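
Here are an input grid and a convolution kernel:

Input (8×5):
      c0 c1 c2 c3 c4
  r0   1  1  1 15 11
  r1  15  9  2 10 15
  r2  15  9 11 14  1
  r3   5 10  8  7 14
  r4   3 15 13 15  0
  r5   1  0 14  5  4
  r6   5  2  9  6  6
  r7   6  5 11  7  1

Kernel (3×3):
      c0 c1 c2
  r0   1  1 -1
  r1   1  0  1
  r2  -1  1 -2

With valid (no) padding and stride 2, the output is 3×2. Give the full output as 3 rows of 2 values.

-10 23
12 48
-1 31

Output[0,0]: The receptive field on the input at this output position is [1 1 1 / 15 9 2 / 15 9 11]. Elementwise product with the kernel and sum: 1·1 + 1·1 + 1·-1 + 15·1 + 2·1 + 15·-1 + 9·1 + 11·-2.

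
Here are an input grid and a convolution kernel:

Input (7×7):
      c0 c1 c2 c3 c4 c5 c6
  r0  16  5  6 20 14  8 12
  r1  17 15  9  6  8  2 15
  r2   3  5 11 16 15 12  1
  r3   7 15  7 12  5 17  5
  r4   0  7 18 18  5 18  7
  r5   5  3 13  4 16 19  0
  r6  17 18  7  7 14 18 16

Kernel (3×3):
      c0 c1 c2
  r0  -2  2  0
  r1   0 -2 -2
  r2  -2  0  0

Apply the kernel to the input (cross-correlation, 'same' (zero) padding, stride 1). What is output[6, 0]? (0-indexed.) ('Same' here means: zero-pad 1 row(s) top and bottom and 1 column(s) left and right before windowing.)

-60

The receptive field on the zero-padded input at this output position is [0 5 3 / 0 17 18 / 0 0 0]. Elementwise product with the kernel and sum: 0·-2 + 5·2 + 17·-2 + 18·-2 + 0·-2.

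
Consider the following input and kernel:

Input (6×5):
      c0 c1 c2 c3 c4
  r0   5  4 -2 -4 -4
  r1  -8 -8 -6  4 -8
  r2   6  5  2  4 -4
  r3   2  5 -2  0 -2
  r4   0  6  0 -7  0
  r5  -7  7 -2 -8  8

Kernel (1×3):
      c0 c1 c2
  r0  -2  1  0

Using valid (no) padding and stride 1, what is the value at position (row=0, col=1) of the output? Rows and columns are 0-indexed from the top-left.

The receptive field on the input at this output position is [4 -2 -4]. Elementwise product with the kernel and sum: 4·-2 + -2·1.

-10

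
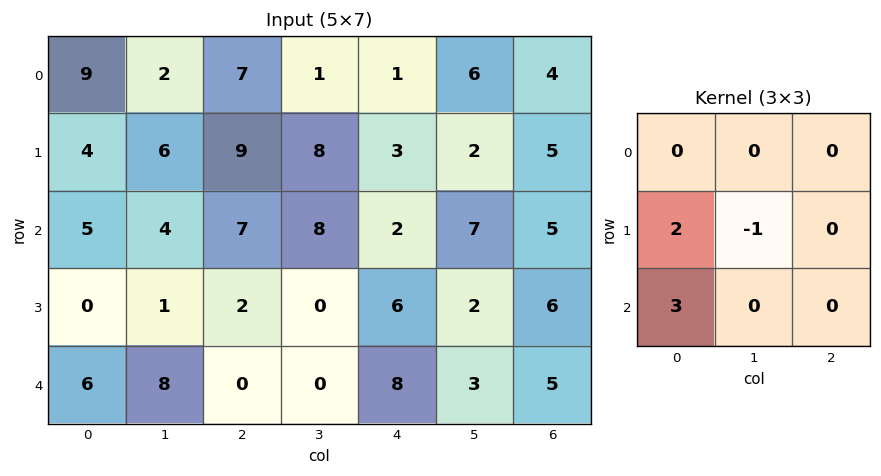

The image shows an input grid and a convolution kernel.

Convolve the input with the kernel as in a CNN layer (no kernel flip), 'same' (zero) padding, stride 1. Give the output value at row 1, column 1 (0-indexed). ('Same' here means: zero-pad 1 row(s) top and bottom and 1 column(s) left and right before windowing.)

17

The receptive field on the zero-padded input at this output position is [9 2 7 / 4 6 9 / 5 4 7]. Elementwise product with the kernel and sum: 4·2 + 6·-1 + 5·3.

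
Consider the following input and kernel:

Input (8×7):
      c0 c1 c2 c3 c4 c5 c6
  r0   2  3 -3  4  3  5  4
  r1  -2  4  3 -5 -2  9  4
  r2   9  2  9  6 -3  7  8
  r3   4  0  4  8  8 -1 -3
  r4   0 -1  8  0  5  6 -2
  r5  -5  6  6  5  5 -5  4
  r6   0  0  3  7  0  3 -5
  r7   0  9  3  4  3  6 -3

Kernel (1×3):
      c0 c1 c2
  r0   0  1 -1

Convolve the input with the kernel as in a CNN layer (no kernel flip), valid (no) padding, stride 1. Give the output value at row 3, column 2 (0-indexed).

The receptive field on the input at this output position is [4 8 8]. Elementwise product with the kernel and sum: 8·1 + 8·-1.

0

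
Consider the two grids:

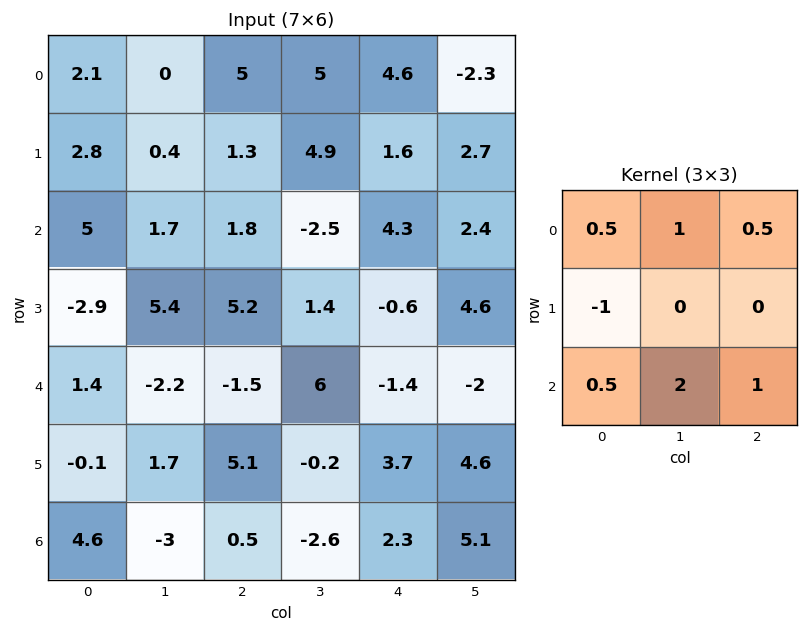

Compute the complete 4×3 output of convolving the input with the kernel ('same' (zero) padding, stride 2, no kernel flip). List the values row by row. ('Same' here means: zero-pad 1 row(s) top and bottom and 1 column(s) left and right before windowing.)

6 7.7 3.35
2.6 16.75 12
1.3 21.65 8.3
0.75 8.85 8.5

Output[0,0]: The receptive field on the zero-padded input at this output position is [0 0 0 / 0 2.1 0 / 0 2.8 0.4]. Elementwise product with the kernel and sum: 0·0.5 + 0·1 + 0·0.5 + 0·-1 + 0·0.5 + 2.8·2 + 0.4·1.
Output[0,1]: The receptive field on the zero-padded input at this output position is [0 0 0 / 0 5 5 / 0.4 1.3 4.9]. Elementwise product with the kernel and sum: 0·0.5 + 0·1 + 0·0.5 + 0·-1 + 0.4·0.5 + 1.3·2 + 4.9·1.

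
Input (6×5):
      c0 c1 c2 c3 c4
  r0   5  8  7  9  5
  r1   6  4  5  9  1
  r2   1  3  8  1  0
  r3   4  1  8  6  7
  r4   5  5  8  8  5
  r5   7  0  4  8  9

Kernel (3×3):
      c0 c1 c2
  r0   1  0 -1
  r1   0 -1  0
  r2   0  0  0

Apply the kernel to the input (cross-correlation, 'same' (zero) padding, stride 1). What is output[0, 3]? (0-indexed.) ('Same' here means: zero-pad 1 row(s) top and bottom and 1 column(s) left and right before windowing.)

-9

The receptive field on the zero-padded input at this output position is [0 0 0 / 7 9 5 / 5 9 1]. Elementwise product with the kernel and sum: 0·1 + 0·-1 + 9·-1.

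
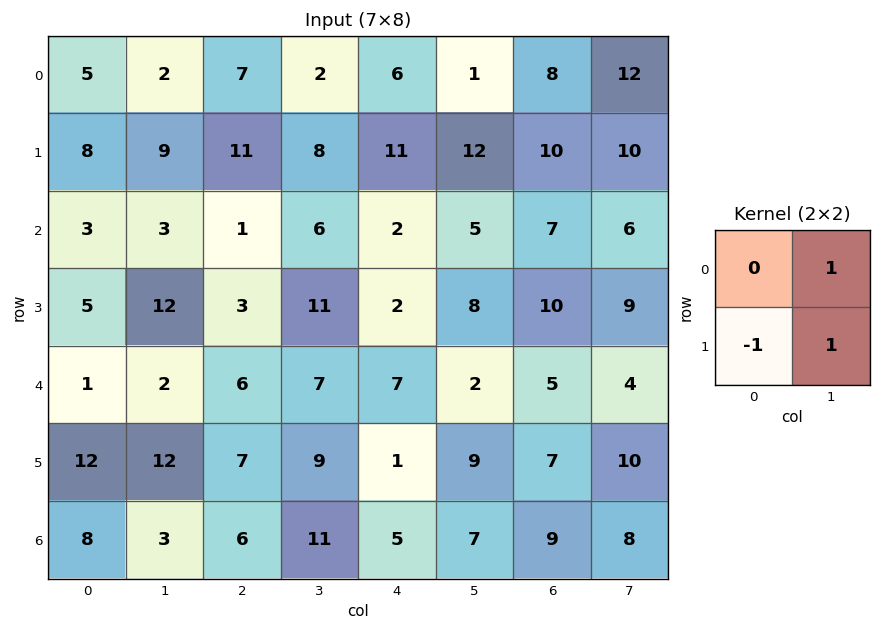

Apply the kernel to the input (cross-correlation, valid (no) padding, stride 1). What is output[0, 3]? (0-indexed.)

9

The receptive field on the input at this output position is [2 6 / 8 11]. Elementwise product with the kernel and sum: 6·1 + 8·-1 + 11·1.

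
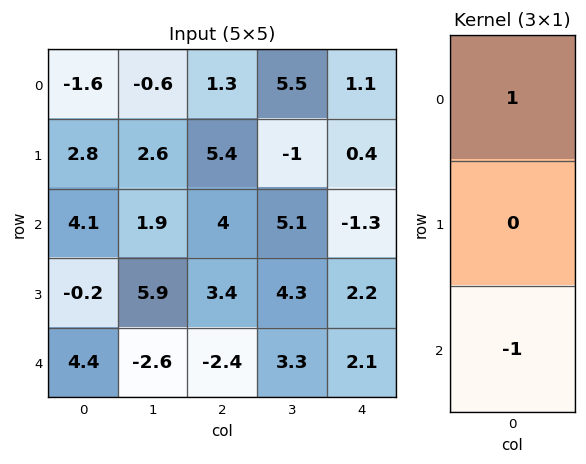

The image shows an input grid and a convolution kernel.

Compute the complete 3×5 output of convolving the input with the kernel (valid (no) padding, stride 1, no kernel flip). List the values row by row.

Output[0,0]: The receptive field on the input at this output position is [-1.6 / 2.8 / 4.1]. Elementwise product with the kernel and sum: -1.6·1 + 4.1·-1.
Output[0,1]: The receptive field on the input at this output position is [-0.6 / 2.6 / 1.9]. Elementwise product with the kernel and sum: -0.6·1 + 1.9·-1.

-5.7 -2.5 -2.7 0.4 2.4
3 -3.3 2 -5.3 -1.8
-0.3 4.5 6.4 1.8 -3.4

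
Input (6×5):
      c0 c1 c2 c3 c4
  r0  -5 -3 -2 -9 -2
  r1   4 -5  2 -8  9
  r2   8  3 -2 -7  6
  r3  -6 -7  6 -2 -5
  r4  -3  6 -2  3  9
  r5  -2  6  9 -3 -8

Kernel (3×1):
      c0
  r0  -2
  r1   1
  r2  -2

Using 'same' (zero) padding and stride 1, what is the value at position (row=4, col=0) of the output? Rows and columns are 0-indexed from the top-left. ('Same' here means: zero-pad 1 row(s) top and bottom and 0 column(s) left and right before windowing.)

13

The receptive field on the zero-padded input at this output position is [-6 / -3 / -2]. Elementwise product with the kernel and sum: -6·-2 + -3·1 + -2·-2.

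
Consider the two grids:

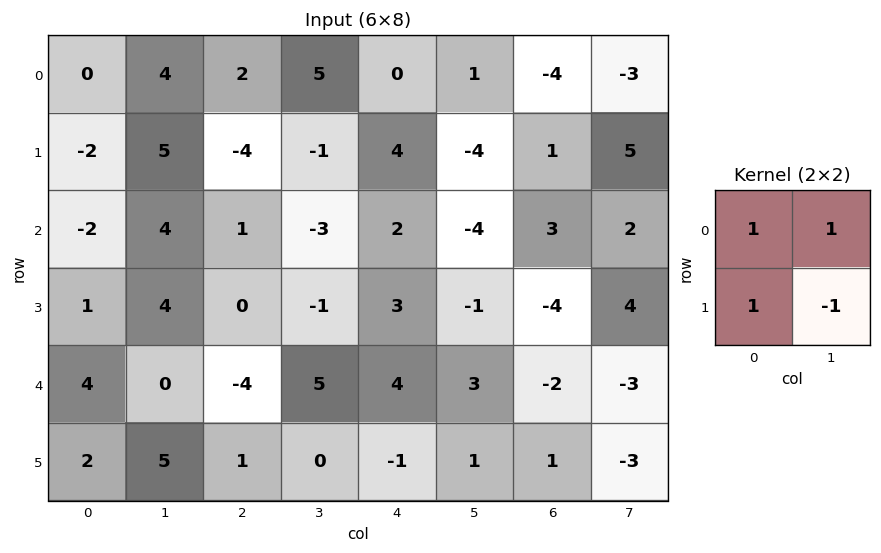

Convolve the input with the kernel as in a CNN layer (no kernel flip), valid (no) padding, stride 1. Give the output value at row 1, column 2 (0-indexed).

-1

The receptive field on the input at this output position is [-4 -1 / 1 -3]. Elementwise product with the kernel and sum: -4·1 + -1·1 + 1·1 + -3·-1.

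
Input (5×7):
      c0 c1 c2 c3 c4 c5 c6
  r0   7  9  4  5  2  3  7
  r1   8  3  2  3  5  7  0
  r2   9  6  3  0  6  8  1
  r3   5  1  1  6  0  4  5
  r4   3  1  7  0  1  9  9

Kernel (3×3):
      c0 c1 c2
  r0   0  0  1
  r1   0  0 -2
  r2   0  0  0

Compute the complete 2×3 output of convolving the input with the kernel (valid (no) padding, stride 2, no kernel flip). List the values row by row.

0 -8 7
1 6 -9

Output[0,0]: The receptive field on the input at this output position is [7 9 4 / 8 3 2 / 9 6 3]. Elementwise product with the kernel and sum: 4·1 + 2·-2.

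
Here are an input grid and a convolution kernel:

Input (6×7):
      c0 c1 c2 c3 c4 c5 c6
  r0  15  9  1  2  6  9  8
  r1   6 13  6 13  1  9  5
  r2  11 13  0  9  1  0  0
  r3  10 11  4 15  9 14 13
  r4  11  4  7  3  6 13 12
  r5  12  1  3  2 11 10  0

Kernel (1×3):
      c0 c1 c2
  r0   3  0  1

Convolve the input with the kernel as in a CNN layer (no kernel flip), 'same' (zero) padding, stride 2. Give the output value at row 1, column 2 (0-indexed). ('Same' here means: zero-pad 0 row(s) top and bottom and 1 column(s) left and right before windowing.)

27

The receptive field on the zero-padded input at this output position is [9 1 0]. Elementwise product with the kernel and sum: 9·3 + 0·1.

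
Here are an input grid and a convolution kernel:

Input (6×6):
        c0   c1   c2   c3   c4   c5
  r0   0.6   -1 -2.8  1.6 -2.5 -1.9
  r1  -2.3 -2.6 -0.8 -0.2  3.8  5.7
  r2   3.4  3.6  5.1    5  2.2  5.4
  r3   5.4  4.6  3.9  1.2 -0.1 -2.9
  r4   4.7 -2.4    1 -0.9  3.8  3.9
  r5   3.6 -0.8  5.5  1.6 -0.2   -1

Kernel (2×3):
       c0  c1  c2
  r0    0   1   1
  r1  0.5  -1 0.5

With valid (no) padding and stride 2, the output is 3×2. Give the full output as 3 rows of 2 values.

-2.75 0.8
8.75 7.9
3.95 3.95

Output[0,0]: The receptive field on the input at this output position is [0.6 -1 -2.8 / -2.3 -2.6 -0.8]. Elementwise product with the kernel and sum: -1·1 + -2.8·1 + -2.3·0.5 + -2.6·-1 + -0.8·0.5.
Output[0,1]: The receptive field on the input at this output position is [-2.8 1.6 -2.5 / -0.8 -0.2 3.8]. Elementwise product with the kernel and sum: 1.6·1 + -2.5·1 + -0.8·0.5 + -0.2·-1 + 3.8·0.5.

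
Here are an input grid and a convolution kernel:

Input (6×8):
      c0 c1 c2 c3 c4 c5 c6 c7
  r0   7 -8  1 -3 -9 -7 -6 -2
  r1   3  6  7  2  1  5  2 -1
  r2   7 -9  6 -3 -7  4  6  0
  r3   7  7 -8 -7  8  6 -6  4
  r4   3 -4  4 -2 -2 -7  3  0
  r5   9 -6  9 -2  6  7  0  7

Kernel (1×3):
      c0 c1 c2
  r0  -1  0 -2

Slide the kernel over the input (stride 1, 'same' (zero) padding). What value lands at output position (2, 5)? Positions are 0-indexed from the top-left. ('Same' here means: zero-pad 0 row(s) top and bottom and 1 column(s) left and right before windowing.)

-5

The receptive field on the zero-padded input at this output position is [-7 4 6]. Elementwise product with the kernel and sum: -7·-1 + 6·-2.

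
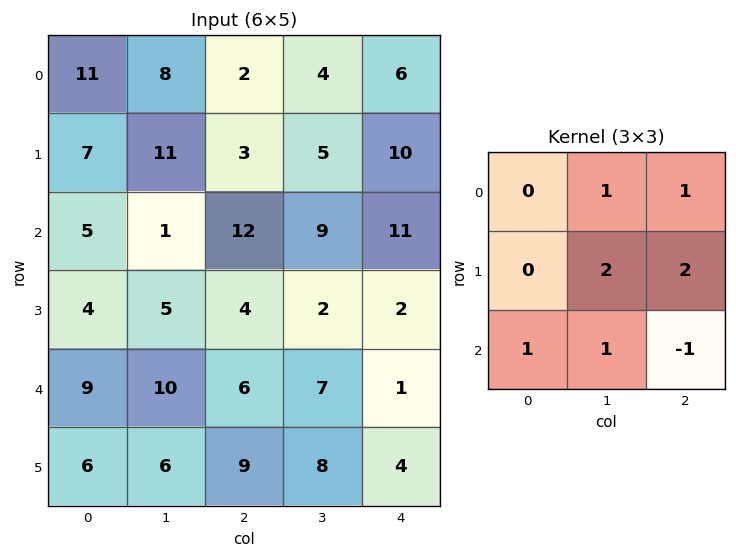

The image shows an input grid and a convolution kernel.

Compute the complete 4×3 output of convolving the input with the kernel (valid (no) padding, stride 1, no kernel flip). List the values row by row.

32 26 50
45 57 59
44 42 40
44 39 33

Output[0,0]: The receptive field on the input at this output position is [11 8 2 / 7 11 3 / 5 1 12]. Elementwise product with the kernel and sum: 8·1 + 2·1 + 11·2 + 3·2 + 5·1 + 1·1 + 12·-1.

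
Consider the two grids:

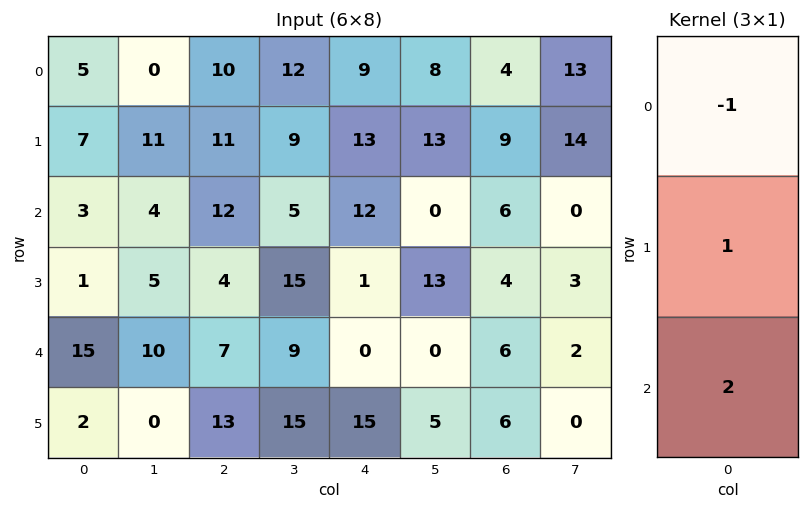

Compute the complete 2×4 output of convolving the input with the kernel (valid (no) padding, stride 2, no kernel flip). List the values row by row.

8 25 28 17
28 6 -11 10

Output[0,0]: The receptive field on the input at this output position is [5 / 7 / 3]. Elementwise product with the kernel and sum: 5·-1 + 7·1 + 3·2.
Output[0,1]: The receptive field on the input at this output position is [10 / 11 / 12]. Elementwise product with the kernel and sum: 10·-1 + 11·1 + 12·2.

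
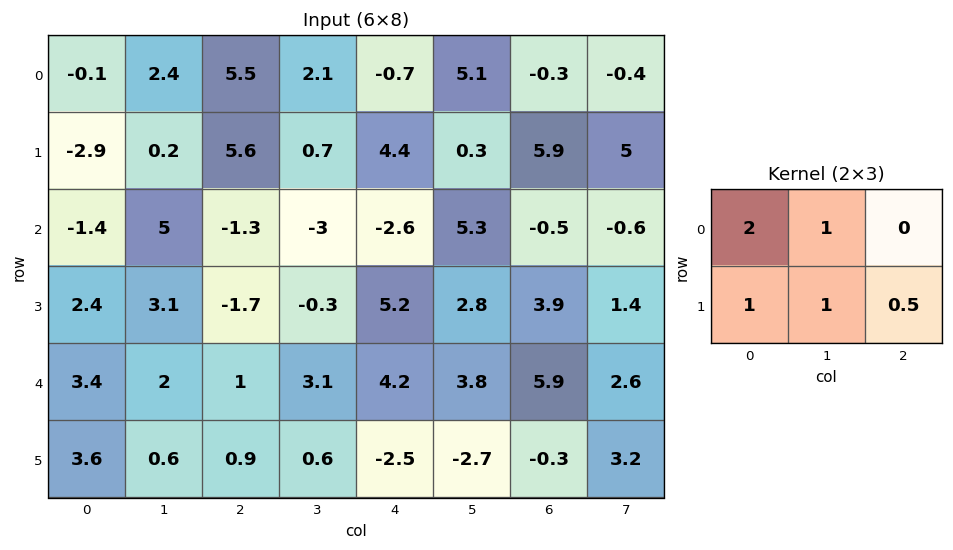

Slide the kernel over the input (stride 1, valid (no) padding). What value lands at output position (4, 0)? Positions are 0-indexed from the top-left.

The receptive field on the input at this output position is [3.4 2 1 / 3.6 0.6 0.9]. Elementwise product with the kernel and sum: 3.4·2 + 2·1 + 3.6·1 + 0.6·1 + 0.9·0.5.

13.45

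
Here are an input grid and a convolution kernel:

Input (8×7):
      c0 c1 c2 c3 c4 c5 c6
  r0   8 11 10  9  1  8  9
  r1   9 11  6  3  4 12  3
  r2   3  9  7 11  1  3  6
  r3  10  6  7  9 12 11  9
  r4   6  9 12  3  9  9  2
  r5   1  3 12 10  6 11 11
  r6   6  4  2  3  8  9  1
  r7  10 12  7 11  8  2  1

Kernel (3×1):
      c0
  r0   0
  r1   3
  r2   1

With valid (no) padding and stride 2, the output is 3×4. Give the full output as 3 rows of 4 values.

Output[0,0]: The receptive field on the input at this output position is [8 / 9 / 3]. Elementwise product with the kernel and sum: 9·3 + 3·1.

30 25 13 15
36 33 45 29
9 38 26 34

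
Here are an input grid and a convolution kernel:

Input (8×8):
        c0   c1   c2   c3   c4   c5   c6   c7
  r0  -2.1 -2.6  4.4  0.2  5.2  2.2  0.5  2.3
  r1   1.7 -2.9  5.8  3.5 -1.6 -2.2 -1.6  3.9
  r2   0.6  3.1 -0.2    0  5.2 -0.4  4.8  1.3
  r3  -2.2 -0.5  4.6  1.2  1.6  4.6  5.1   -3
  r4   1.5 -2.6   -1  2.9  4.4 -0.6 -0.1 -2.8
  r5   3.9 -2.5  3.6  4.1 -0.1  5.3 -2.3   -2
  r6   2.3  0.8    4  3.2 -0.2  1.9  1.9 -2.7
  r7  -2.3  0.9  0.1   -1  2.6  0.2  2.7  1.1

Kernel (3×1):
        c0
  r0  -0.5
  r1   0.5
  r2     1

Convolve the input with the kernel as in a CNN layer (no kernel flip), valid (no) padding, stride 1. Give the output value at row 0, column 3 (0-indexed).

1.65

The receptive field on the input at this output position is [0.2 / 3.5 / 0]. Elementwise product with the kernel and sum: 0.2·-0.5 + 3.5·0.5 + 0·1.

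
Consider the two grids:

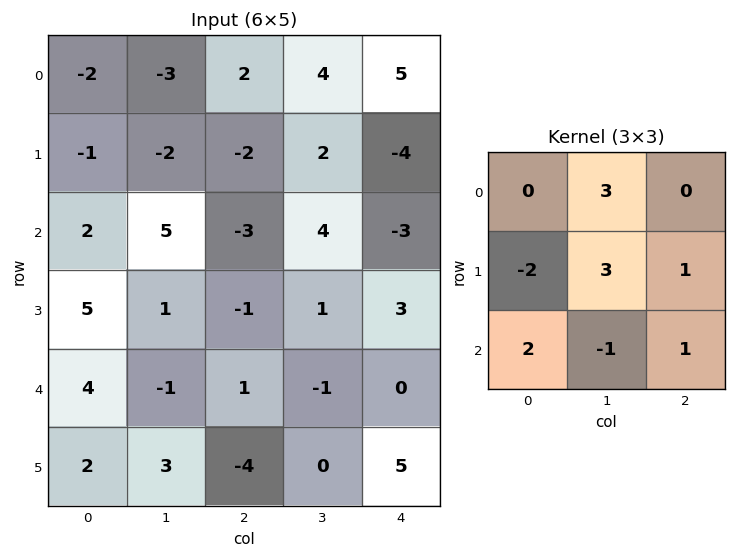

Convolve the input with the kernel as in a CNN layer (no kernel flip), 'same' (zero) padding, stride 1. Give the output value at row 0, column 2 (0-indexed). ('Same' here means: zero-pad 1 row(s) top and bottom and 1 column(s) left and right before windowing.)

16

The receptive field on the zero-padded input at this output position is [0 0 0 / -3 2 4 / -2 -2 2]. Elementwise product with the kernel and sum: 0·3 + -3·-2 + 2·3 + 4·1 + -2·2 + -2·-1 + 2·1.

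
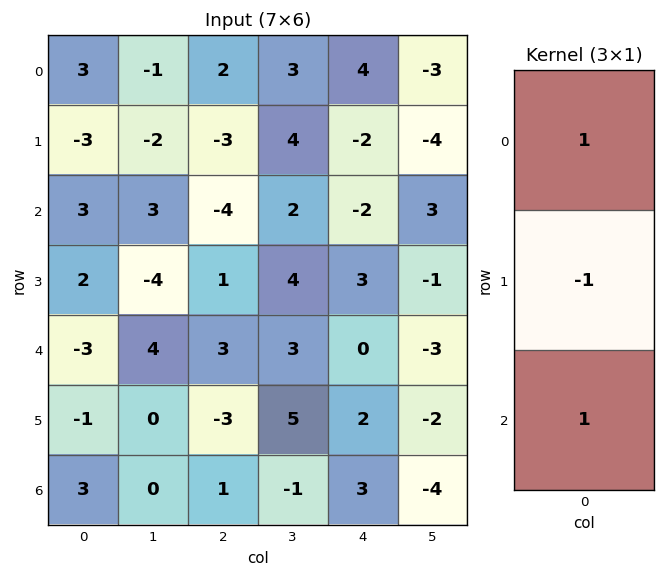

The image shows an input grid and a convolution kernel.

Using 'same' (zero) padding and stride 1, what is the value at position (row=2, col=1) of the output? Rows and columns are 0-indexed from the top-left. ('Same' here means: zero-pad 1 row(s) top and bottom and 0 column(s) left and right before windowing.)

The receptive field on the zero-padded input at this output position is [-2 / 3 / -4]. Elementwise product with the kernel and sum: -2·1 + 3·-1 + -4·1.

-9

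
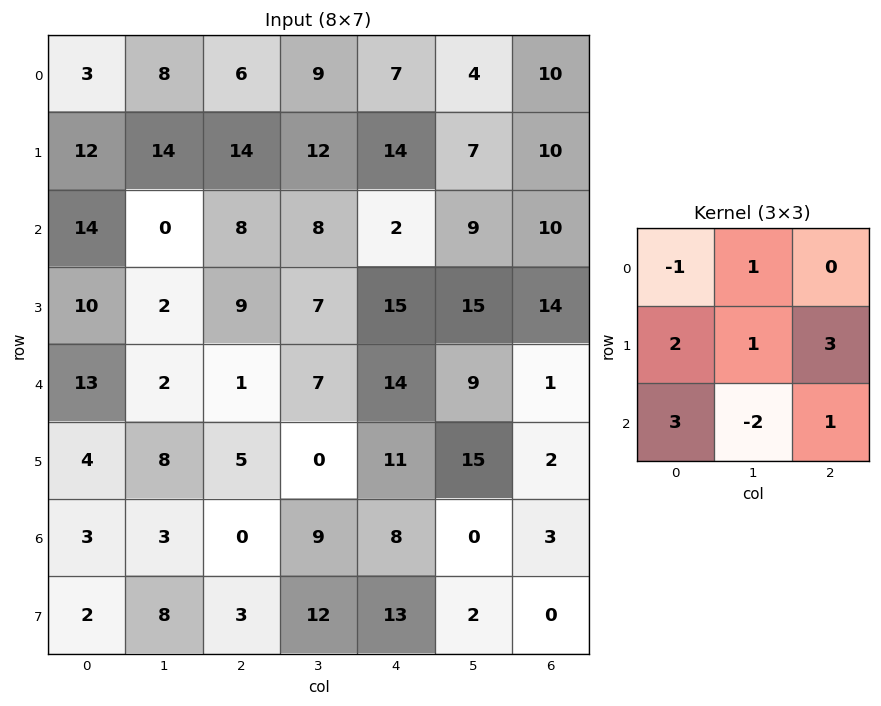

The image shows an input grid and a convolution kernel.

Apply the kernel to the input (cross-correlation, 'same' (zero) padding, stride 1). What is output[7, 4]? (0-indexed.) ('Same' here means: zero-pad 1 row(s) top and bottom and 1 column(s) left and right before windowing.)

The receptive field on the zero-padded input at this output position is [9 8 0 / 12 13 2 / 0 0 0]. Elementwise product with the kernel and sum: 9·-1 + 8·1 + 12·2 + 13·1 + 2·3 + 0·3 + 0·-2 + 0·1.

42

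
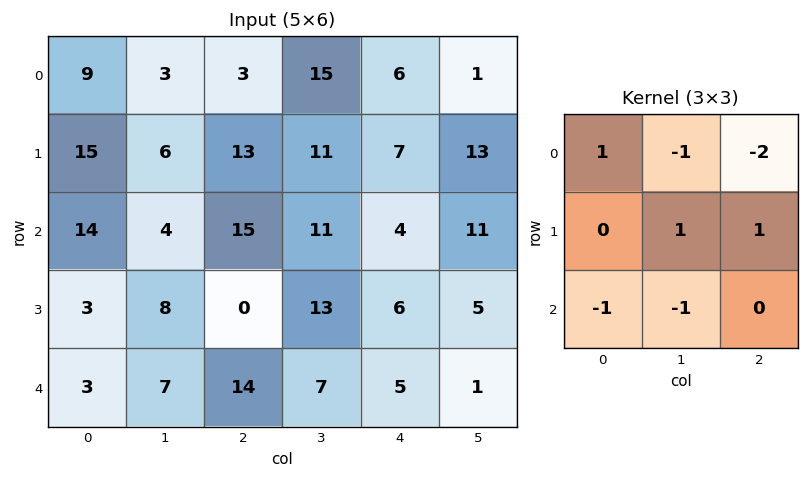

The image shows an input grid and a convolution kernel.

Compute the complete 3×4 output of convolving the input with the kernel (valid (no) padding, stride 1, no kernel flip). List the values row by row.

1 -25 -32 12
-9 -11 -10 -26
-22 -41 -6 -16

Output[0,0]: The receptive field on the input at this output position is [9 3 3 / 15 6 13 / 14 4 15]. Elementwise product with the kernel and sum: 9·1 + 3·-1 + 3·-2 + 6·1 + 13·1 + 14·-1 + 4·-1.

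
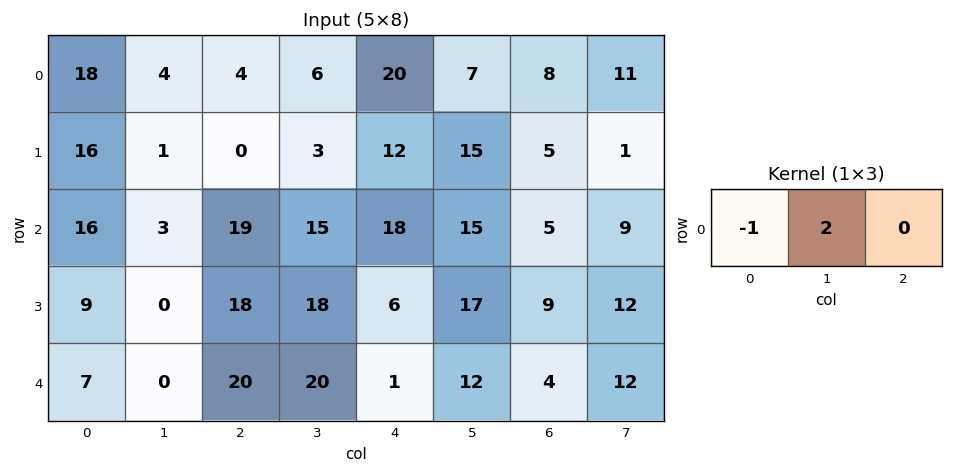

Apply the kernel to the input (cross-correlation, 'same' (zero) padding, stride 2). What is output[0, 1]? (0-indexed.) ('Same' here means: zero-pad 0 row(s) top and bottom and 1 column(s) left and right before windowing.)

4

The receptive field on the zero-padded input at this output position is [4 4 6]. Elementwise product with the kernel and sum: 4·-1 + 4·2.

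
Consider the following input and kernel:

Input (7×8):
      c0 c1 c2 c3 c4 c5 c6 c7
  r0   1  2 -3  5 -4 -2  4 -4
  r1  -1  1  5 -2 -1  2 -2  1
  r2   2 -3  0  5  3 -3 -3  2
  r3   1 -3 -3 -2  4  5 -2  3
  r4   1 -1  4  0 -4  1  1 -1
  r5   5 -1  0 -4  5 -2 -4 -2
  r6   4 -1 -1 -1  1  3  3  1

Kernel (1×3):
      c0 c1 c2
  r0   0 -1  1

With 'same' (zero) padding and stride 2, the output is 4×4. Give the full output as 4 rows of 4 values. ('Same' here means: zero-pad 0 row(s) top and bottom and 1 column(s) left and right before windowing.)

Output[0,0]: The receptive field on the zero-padded input at this output position is [0 1 2]. Elementwise product with the kernel and sum: 1·-1 + 2·1.

1 8 2 -8
-5 5 -6 5
-2 -4 5 -2
-5 0 2 -2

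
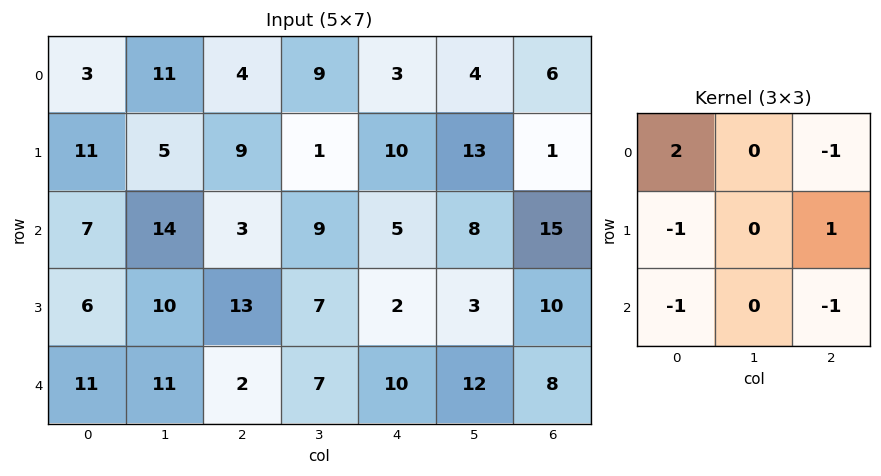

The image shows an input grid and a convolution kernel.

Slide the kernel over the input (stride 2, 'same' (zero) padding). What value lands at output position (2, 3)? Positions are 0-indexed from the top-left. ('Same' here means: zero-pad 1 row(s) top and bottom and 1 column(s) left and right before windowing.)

The receptive field on the zero-padded input at this output position is [3 10 0 / 12 8 0 / 0 0 0]. Elementwise product with the kernel and sum: 3·2 + 0·-1 + 12·-1 + 0·1 + 0·-1 + 0·-1.

-6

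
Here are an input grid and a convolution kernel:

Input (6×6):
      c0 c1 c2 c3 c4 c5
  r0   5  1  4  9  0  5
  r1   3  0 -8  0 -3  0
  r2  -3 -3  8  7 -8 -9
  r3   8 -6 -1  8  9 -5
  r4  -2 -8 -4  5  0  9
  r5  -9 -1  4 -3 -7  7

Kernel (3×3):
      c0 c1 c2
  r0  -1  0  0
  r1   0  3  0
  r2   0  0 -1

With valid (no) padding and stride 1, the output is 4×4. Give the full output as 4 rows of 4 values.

-13 -32 4 -9
-11 16 20 -19
-11 -5 16 11
-36 -3 23 -15

Output[0,0]: The receptive field on the input at this output position is [5 1 4 / 3 0 -8 / -3 -3 8]. Elementwise product with the kernel and sum: 5·-1 + 0·3 + 8·-1.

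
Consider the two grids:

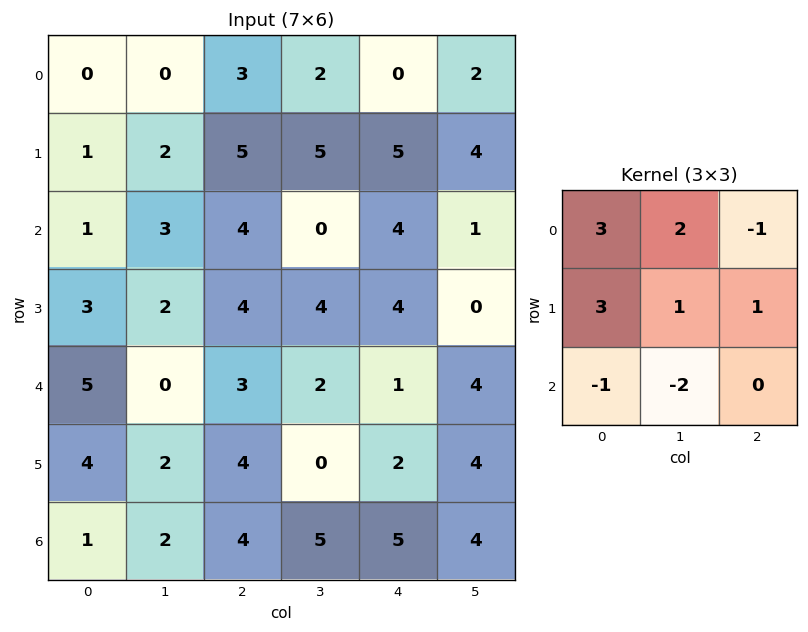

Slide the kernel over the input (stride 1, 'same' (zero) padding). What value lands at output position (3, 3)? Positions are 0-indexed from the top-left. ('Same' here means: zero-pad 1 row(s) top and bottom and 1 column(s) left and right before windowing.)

The receptive field on the zero-padded input at this output position is [4 0 4 / 4 4 4 / 3 2 1]. Elementwise product with the kernel and sum: 4·3 + 0·2 + 4·-1 + 4·3 + 4·1 + 4·1 + 3·-1 + 2·-2.

21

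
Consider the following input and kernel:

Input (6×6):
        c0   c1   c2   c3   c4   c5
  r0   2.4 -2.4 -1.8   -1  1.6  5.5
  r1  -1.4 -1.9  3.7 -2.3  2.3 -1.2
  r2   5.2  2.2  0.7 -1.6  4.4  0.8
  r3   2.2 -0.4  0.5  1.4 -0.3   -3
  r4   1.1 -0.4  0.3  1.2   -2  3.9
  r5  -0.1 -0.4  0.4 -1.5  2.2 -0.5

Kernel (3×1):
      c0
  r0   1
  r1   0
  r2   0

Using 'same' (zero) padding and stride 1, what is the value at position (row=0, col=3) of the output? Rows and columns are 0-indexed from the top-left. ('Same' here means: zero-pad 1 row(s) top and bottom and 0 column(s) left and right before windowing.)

The receptive field on the zero-padded input at this output position is [0 / -1 / -2.3]. Elementwise product with the kernel and sum: 0·1.

0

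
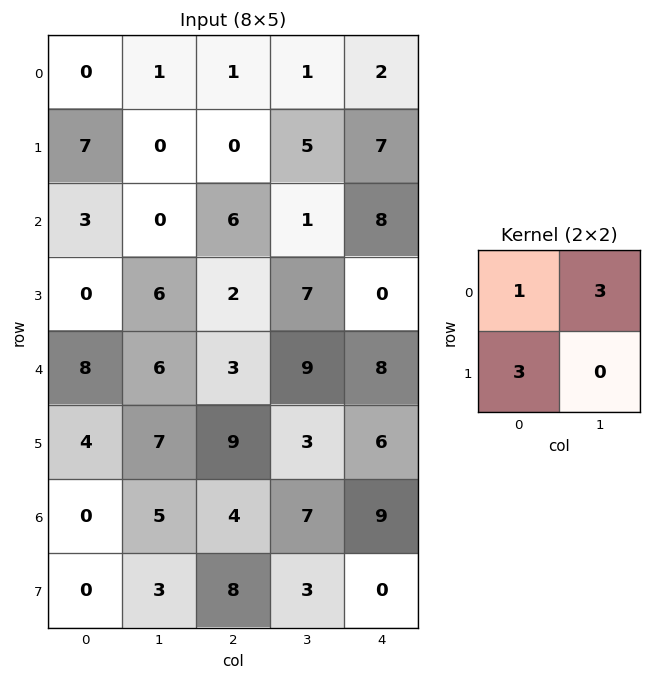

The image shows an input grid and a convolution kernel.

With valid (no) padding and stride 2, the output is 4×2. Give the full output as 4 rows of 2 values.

Output[0,0]: The receptive field on the input at this output position is [0 1 / 7 0]. Elementwise product with the kernel and sum: 0·1 + 1·3 + 7·3.

24 4
3 15
38 57
15 49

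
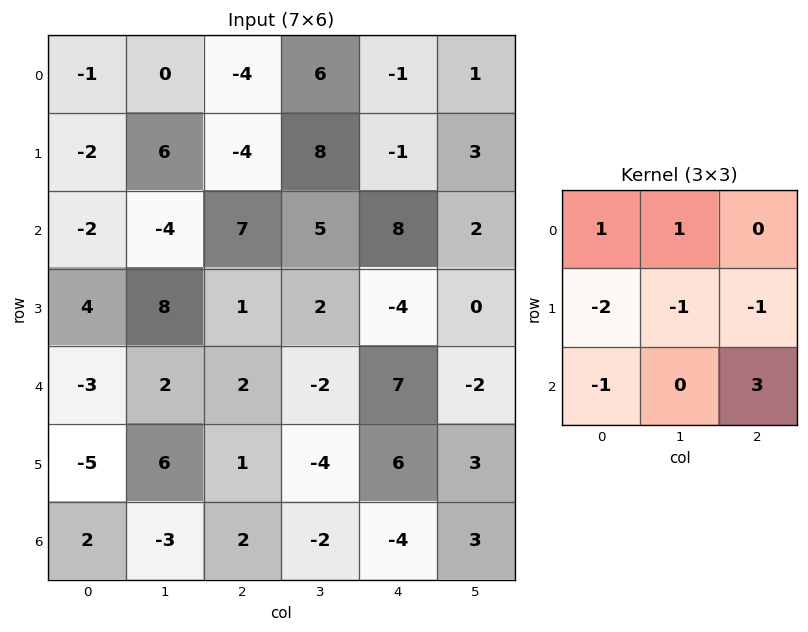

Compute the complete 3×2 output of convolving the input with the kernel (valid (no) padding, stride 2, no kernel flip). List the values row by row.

Output[0,0]: The receptive field on the input at this output position is [-1 0 -4 / -2 6 -4 / -2 -4 7]. Elementwise product with the kernel and sum: -1·1 + 0·1 + -2·-2 + 6·-1 + -4·-1 + -2·-1 + 7·3.
Output[0,1]: The receptive field on the input at this output position is [-4 6 -1 / -4 8 -1 / 7 5 8]. Elementwise product with the kernel and sum: -4·1 + 6·1 + -4·-2 + 8·-1 + -1·-1 + 7·-1 + 8·3.

24 20
-14 31
6 -18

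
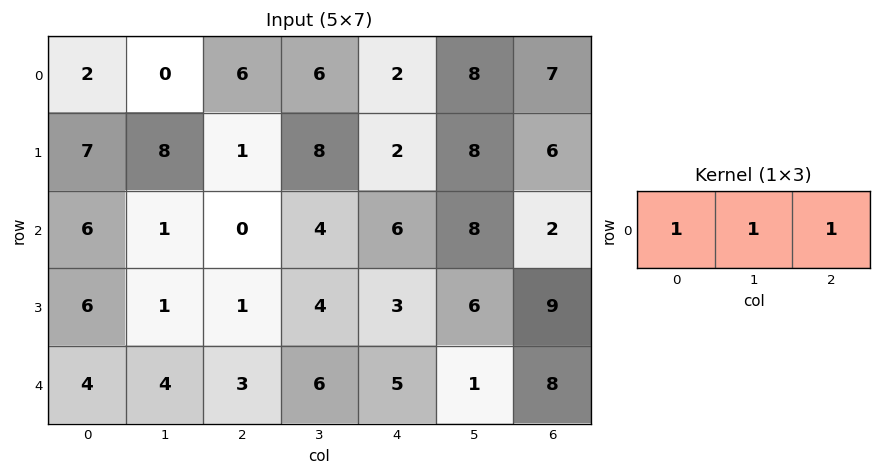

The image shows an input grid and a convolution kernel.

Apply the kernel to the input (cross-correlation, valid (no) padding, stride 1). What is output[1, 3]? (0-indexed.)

The receptive field on the input at this output position is [8 2 8]. Elementwise product with the kernel and sum: 8·1 + 2·1 + 8·1.

18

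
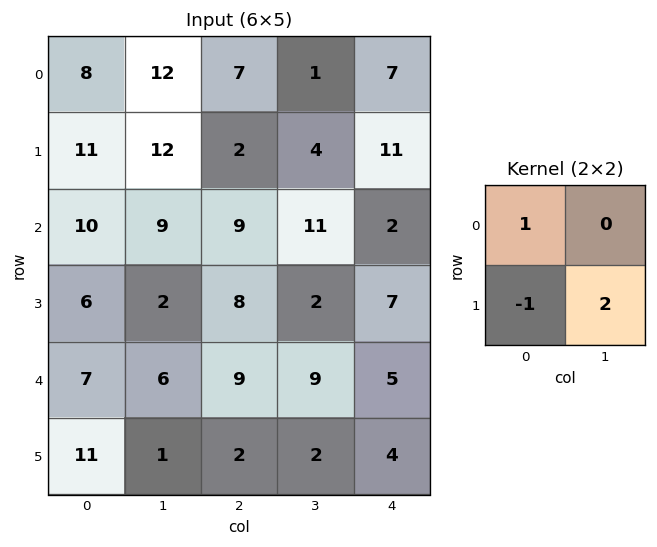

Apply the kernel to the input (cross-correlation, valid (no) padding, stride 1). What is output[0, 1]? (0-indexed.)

4

The receptive field on the input at this output position is [12 7 / 12 2]. Elementwise product with the kernel and sum: 12·1 + 12·-1 + 2·2.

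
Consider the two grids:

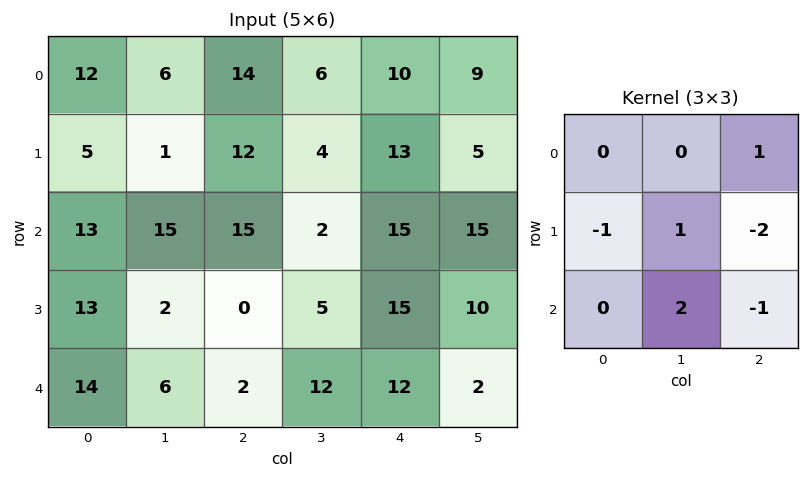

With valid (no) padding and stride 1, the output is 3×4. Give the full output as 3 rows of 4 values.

1 37 -35 23
-12 -5 -35 8
14 -18 2 27

Output[0,0]: The receptive field on the input at this output position is [12 6 14 / 5 1 12 / 13 15 15]. Elementwise product with the kernel and sum: 14·1 + 5·-1 + 1·1 + 12·-2 + 15·2 + 15·-1.
Output[0,1]: The receptive field on the input at this output position is [6 14 6 / 1 12 4 / 15 15 2]. Elementwise product with the kernel and sum: 6·1 + 1·-1 + 12·1 + 4·-2 + 15·2 + 2·-1.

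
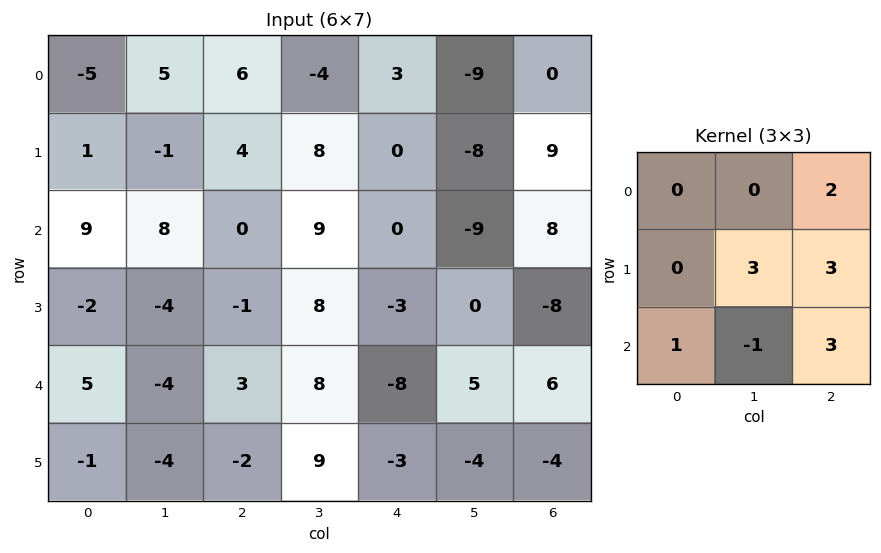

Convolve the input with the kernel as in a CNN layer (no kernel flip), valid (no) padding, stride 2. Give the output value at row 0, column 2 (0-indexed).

36

The receptive field on the input at this output position is [3 -9 0 / 0 -8 9 / 0 -9 8]. Elementwise product with the kernel and sum: 0·2 + -8·3 + 9·3 + 0·1 + -9·-1 + 8·3.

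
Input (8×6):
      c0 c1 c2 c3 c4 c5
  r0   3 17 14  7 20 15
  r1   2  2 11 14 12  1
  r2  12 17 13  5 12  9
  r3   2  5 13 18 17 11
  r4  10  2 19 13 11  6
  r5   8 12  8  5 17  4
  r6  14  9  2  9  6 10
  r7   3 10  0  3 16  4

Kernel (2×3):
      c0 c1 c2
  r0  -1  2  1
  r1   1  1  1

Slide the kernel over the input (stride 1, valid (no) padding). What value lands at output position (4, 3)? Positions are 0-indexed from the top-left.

The receptive field on the input at this output position is [13 11 6 / 5 17 4]. Elementwise product with the kernel and sum: 13·-1 + 11·2 + 6·1 + 5·1 + 17·1 + 4·1.

41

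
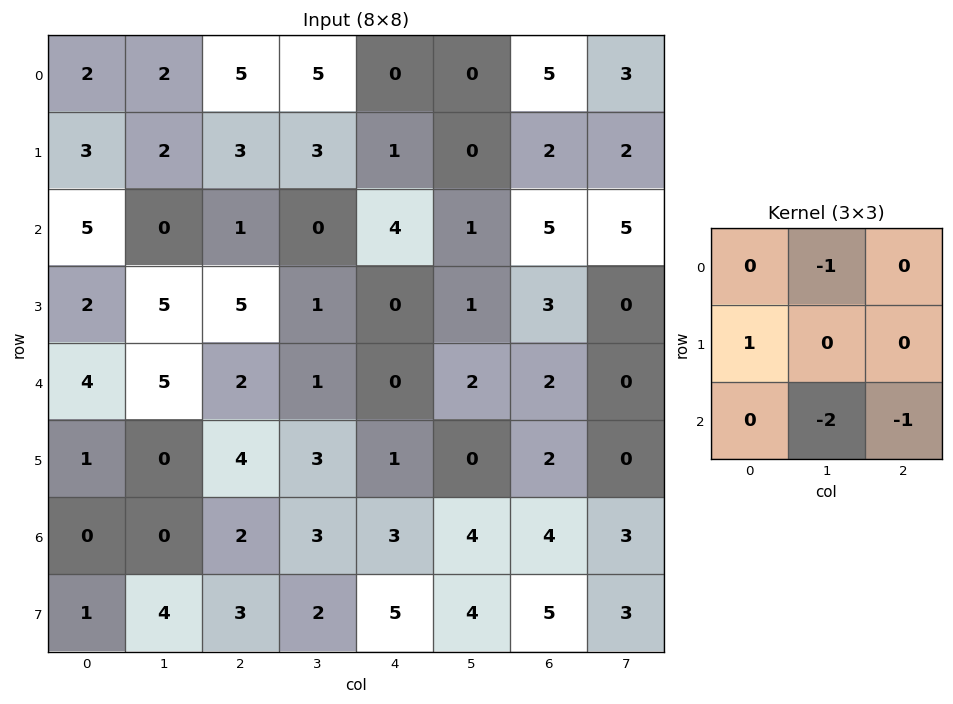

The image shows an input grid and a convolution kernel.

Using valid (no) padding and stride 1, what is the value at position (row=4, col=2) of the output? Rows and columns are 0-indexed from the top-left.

The receptive field on the input at this output position is [2 1 0 / 4 3 1 / 2 3 3]. Elementwise product with the kernel and sum: 1·-1 + 4·1 + 3·-2 + 3·-1.

-6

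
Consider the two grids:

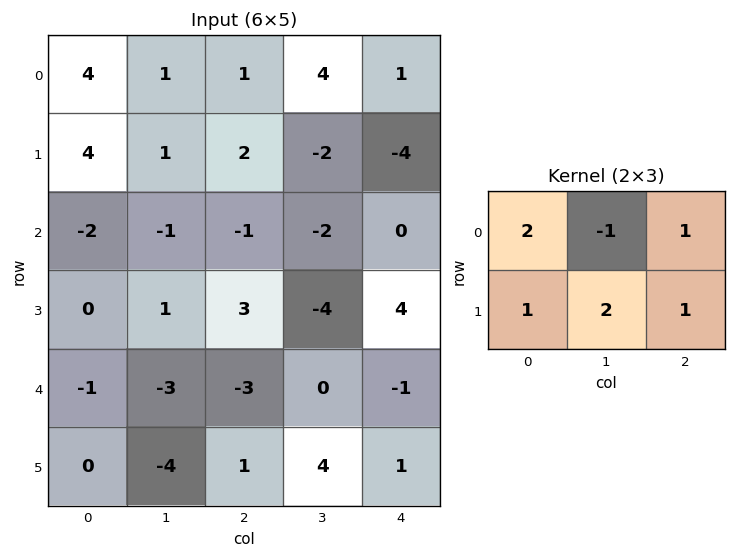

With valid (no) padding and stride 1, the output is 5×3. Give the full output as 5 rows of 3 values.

Output[0,0]: The receptive field on the input at this output position is [4 1 1 / 4 1 2]. Elementwise product with the kernel and sum: 4·2 + 1·-1 + 1·1 + 4·1 + 1·2 + 2·1.
Output[0,1]: The receptive field on the input at this output position is [1 1 4 / 1 2 -2]. Elementwise product with the kernel and sum: 1·2 + 1·-1 + 4·1 + 1·1 + 2·2 + -2·1.

16 8 -7
4 -7 -3
1 0 -1
-8 -14 10
-9 -1 3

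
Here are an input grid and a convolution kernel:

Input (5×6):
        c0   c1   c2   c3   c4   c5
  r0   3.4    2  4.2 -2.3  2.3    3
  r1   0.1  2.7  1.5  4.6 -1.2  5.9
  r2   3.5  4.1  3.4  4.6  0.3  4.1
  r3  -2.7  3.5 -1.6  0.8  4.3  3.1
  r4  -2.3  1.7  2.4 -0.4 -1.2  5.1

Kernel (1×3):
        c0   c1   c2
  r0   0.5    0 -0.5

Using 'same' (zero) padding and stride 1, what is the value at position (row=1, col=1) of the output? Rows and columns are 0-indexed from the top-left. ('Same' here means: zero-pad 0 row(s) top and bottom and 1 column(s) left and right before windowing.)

The receptive field on the zero-padded input at this output position is [0.1 2.7 1.5]. Elementwise product with the kernel and sum: 0.1·0.5 + 1.5·-0.5.

-0.7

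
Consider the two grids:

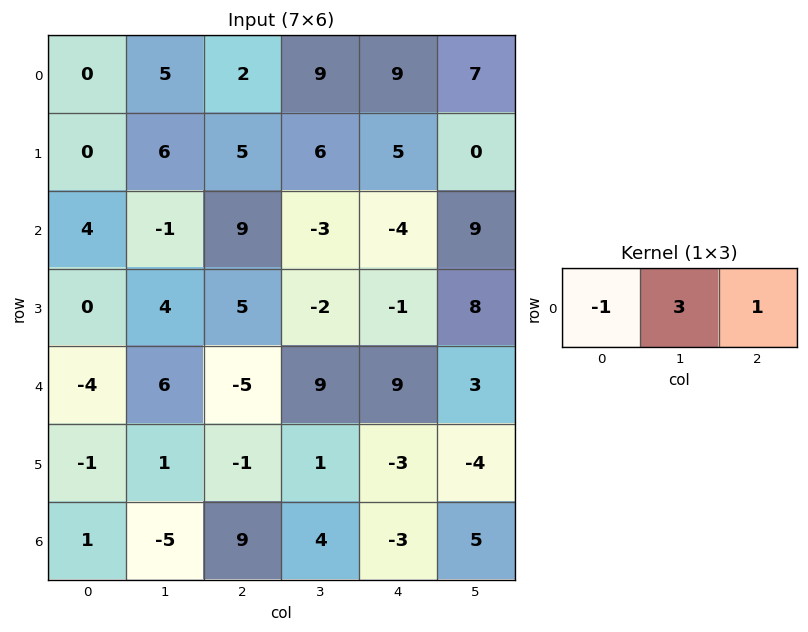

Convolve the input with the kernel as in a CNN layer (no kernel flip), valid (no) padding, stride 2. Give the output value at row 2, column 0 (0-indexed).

The receptive field on the input at this output position is [-4 6 -5]. Elementwise product with the kernel and sum: -4·-1 + 6·3 + -5·1.

17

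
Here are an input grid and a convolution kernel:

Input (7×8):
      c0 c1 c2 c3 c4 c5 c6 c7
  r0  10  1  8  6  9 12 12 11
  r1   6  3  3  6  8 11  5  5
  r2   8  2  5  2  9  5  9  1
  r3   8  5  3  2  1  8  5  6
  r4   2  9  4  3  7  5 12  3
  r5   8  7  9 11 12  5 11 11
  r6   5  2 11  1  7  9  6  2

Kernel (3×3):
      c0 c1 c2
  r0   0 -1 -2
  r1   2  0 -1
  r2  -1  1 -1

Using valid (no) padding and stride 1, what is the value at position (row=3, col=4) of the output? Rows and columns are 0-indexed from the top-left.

-34

The receptive field on the input at this output position is [1 8 5 / 7 5 12 / 12 5 11]. Elementwise product with the kernel and sum: 8·-1 + 5·-2 + 7·2 + 12·-1 + 12·-1 + 5·1 + 11·-1.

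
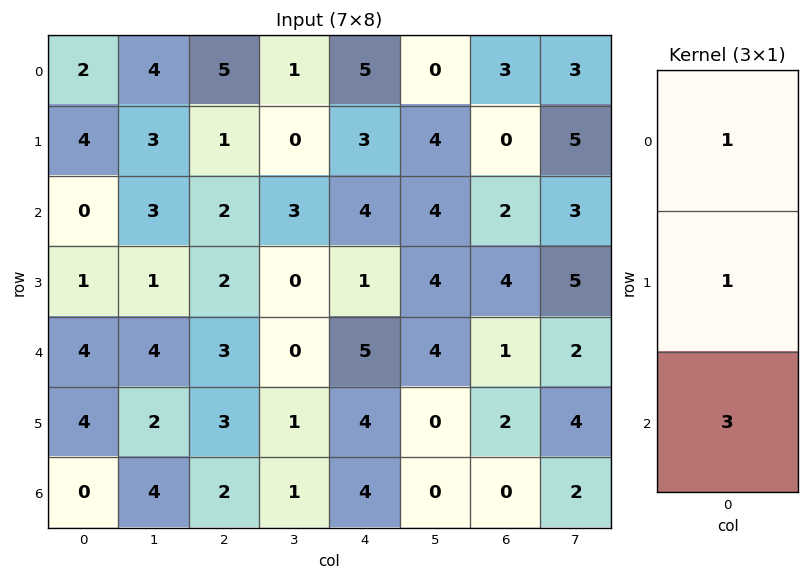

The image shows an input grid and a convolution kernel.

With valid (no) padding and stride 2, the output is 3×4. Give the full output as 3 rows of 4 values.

Output[0,0]: The receptive field on the input at this output position is [2 / 4 / 0]. Elementwise product with the kernel and sum: 2·1 + 4·1 + 0·3.
Output[0,1]: The receptive field on the input at this output position is [5 / 1 / 2]. Elementwise product with the kernel and sum: 5·1 + 1·1 + 2·3.

6 12 20 9
13 13 20 9
8 12 21 3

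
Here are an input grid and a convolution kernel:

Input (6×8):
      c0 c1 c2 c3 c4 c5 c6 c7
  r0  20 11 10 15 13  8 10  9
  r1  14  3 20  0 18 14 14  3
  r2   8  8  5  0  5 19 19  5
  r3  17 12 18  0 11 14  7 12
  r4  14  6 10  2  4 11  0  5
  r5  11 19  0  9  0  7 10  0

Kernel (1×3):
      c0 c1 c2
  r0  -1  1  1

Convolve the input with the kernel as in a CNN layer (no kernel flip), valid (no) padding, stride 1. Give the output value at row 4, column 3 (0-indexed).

13

The receptive field on the input at this output position is [2 4 11]. Elementwise product with the kernel and sum: 2·-1 + 4·1 + 11·1.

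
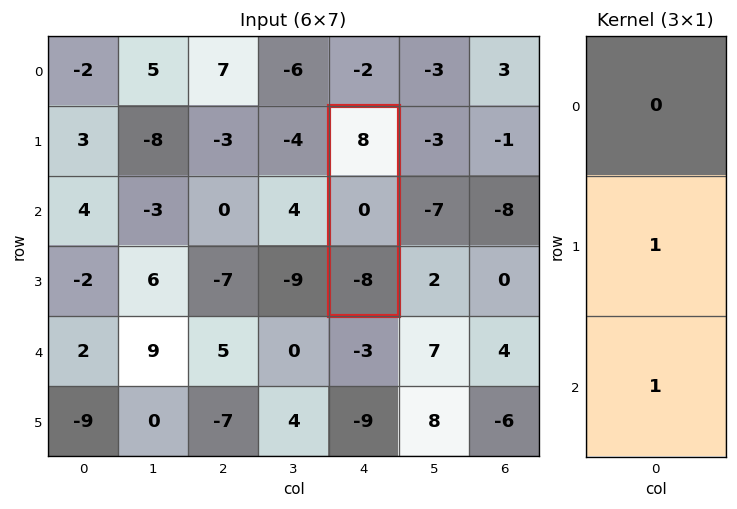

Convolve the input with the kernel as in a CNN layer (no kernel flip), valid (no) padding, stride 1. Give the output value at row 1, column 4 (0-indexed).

The receptive field on the input at this output position is [8 / 0 / -8]. Elementwise product with the kernel and sum: 0·1 + -8·1.

-8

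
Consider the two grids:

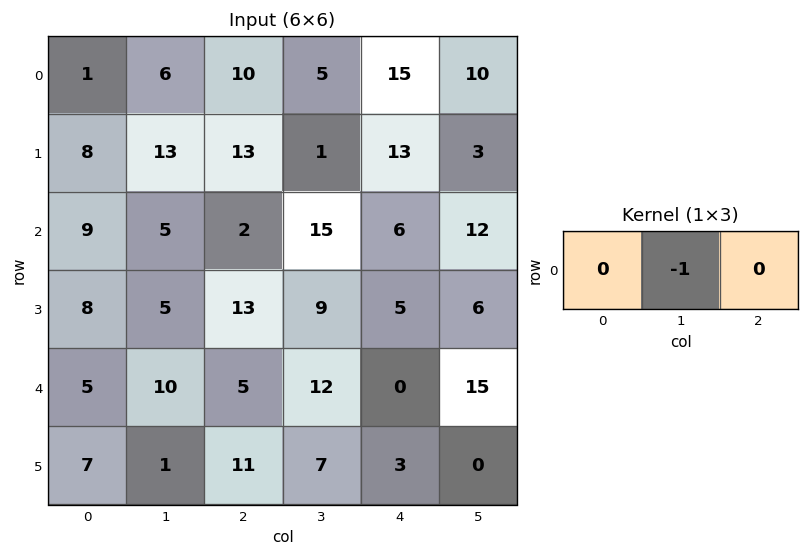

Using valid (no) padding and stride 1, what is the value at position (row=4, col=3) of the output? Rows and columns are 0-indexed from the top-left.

The receptive field on the input at this output position is [12 0 15]. Elementwise product with the kernel and sum: 0·-1.

0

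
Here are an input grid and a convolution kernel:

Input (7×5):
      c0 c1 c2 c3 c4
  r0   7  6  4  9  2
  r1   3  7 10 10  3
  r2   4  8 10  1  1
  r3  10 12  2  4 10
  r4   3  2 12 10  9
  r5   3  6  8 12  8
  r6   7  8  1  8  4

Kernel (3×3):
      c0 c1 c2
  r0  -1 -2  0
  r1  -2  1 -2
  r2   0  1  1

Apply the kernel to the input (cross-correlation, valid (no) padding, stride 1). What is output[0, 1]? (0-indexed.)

-27

The receptive field on the input at this output position is [6 4 9 / 7 10 10 / 8 10 1]. Elementwise product with the kernel and sum: 6·-1 + 4·-2 + 7·-2 + 10·1 + 10·-2 + 10·1 + 1·1.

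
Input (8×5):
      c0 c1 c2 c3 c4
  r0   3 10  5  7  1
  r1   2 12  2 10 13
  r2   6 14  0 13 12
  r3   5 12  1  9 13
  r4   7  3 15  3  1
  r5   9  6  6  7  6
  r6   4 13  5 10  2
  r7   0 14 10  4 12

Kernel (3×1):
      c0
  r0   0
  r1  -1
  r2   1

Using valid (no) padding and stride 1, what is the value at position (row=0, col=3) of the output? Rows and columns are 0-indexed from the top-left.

3

The receptive field on the input at this output position is [7 / 10 / 13]. Elementwise product with the kernel and sum: 10·-1 + 13·1.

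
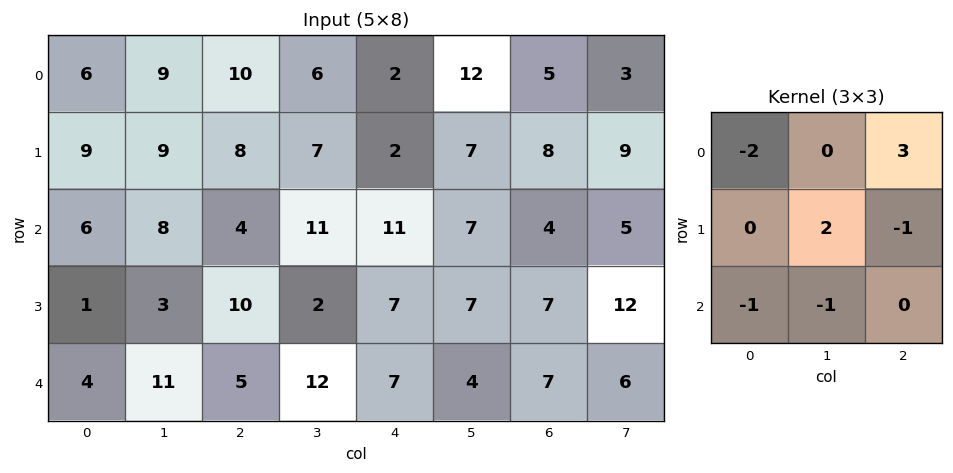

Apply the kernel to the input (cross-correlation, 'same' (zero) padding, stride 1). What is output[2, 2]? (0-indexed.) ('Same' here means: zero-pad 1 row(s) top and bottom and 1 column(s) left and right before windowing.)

-13

The receptive field on the zero-padded input at this output position is [9 8 7 / 8 4 11 / 3 10 2]. Elementwise product with the kernel and sum: 9·-2 + 7·3 + 4·2 + 11·-1 + 3·-1 + 10·-1.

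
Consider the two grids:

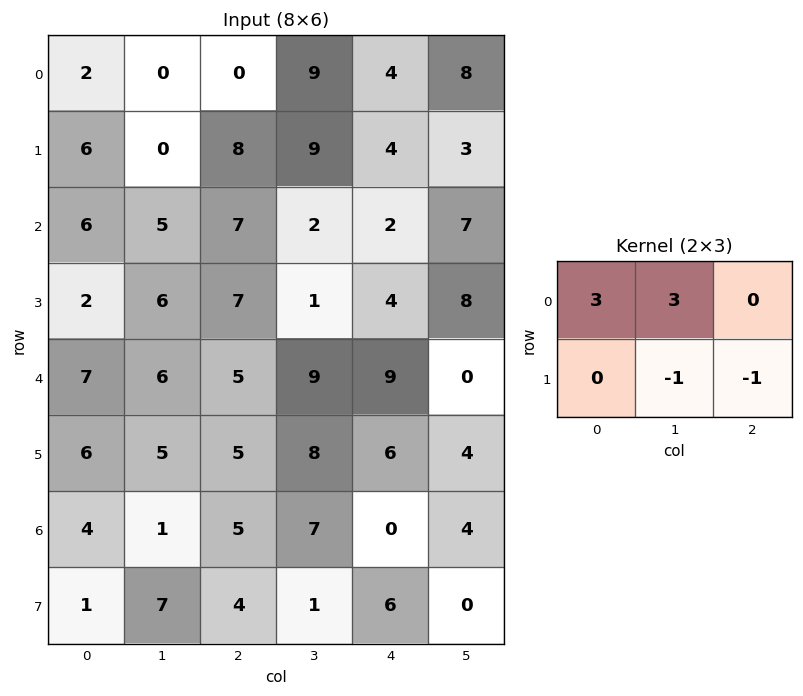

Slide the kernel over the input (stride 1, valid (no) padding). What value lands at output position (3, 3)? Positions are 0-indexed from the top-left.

6

The receptive field on the input at this output position is [1 4 8 / 9 9 0]. Elementwise product with the kernel and sum: 1·3 + 4·3 + 9·-1 + 0·-1.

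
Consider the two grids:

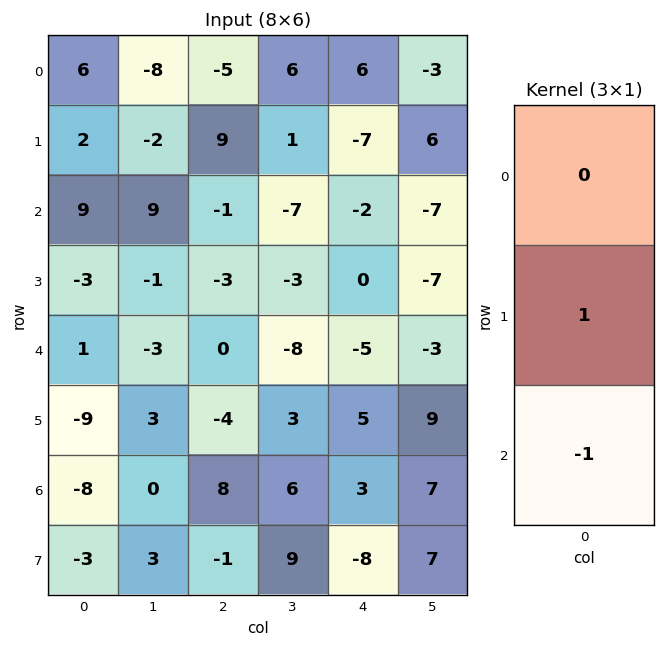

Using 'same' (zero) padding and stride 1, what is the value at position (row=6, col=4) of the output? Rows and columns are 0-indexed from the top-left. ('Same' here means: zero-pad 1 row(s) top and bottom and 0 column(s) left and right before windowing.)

11

The receptive field on the zero-padded input at this output position is [5 / 3 / -8]. Elementwise product with the kernel and sum: 3·1 + -8·-1.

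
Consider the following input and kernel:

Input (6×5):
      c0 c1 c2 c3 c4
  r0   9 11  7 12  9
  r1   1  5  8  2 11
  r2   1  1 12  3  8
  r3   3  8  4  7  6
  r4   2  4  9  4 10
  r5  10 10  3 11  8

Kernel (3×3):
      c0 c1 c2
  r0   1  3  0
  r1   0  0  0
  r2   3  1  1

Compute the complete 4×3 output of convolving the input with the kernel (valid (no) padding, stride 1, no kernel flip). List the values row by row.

Output[0,0]: The receptive field on the input at this output position is [9 11 7 / 1 5 8 / 1 1 12]. Elementwise product with the kernel and sum: 9·1 + 11·3 + 1·3 + 1·1 + 12·1.

58 50 90
37 64 39
23 62 62
70 64 53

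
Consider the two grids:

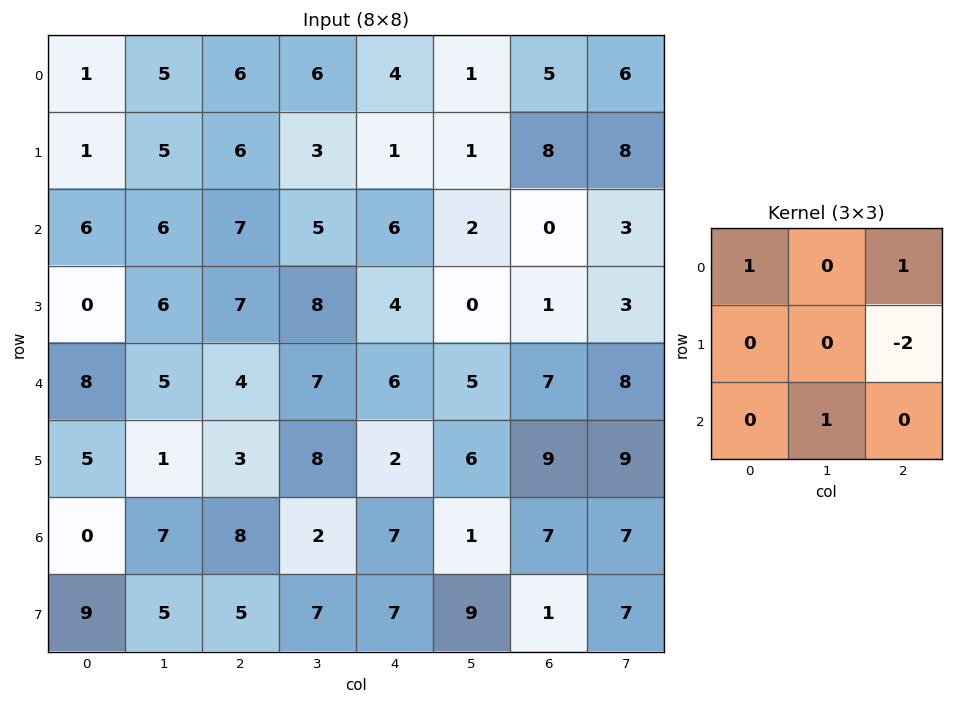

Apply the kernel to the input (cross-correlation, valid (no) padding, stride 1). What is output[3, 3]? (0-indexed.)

The receptive field on the input at this output position is [8 4 0 / 7 6 5 / 8 2 6]. Elementwise product with the kernel and sum: 8·1 + 0·1 + 5·-2 + 2·1.

0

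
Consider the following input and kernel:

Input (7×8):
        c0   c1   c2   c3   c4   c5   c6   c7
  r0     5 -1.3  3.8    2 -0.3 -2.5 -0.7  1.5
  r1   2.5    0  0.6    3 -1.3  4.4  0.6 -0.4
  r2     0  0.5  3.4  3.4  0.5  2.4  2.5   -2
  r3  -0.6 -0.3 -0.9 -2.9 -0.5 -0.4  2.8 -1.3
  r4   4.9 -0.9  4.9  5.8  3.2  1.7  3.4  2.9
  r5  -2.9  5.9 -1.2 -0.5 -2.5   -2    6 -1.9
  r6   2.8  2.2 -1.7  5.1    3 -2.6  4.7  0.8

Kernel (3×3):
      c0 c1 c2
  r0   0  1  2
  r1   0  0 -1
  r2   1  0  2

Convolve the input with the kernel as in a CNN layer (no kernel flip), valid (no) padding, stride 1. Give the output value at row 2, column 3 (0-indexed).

The receptive field on the input at this output position is [3.4 0.5 2.4 / -2.9 -0.5 -0.4 / 5.8 3.2 1.7]. Elementwise product with the kernel and sum: 0.5·1 + 2.4·2 + -0.4·-1 + 5.8·1 + 1.7·2.

14.9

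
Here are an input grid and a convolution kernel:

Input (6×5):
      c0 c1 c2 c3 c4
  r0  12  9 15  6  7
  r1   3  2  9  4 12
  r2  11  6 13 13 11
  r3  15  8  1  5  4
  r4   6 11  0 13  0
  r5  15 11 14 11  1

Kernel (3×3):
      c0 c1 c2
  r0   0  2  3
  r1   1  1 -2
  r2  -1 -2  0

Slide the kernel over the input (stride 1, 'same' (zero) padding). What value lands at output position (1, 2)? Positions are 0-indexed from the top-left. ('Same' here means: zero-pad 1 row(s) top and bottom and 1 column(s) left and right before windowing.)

The receptive field on the zero-padded input at this output position is [9 15 6 / 2 9 4 / 6 13 13]. Elementwise product with the kernel and sum: 15·2 + 6·3 + 2·1 + 9·1 + 4·-2 + 6·-1 + 13·-2.

19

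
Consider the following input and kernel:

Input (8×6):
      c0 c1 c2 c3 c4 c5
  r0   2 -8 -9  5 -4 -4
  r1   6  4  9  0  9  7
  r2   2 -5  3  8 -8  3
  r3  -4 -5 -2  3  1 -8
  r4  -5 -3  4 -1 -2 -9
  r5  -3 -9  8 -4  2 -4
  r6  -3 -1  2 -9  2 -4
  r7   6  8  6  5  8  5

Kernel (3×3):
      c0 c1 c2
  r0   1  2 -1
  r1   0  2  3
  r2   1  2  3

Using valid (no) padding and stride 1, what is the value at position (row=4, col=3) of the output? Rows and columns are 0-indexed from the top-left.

The receptive field on the input at this output position is [-1 -2 -9 / -4 2 -4 / -9 2 -4]. Elementwise product with the kernel and sum: -1·1 + -2·2 + -9·-1 + 2·2 + -4·3 + -9·1 + 2·2 + -4·3.

-21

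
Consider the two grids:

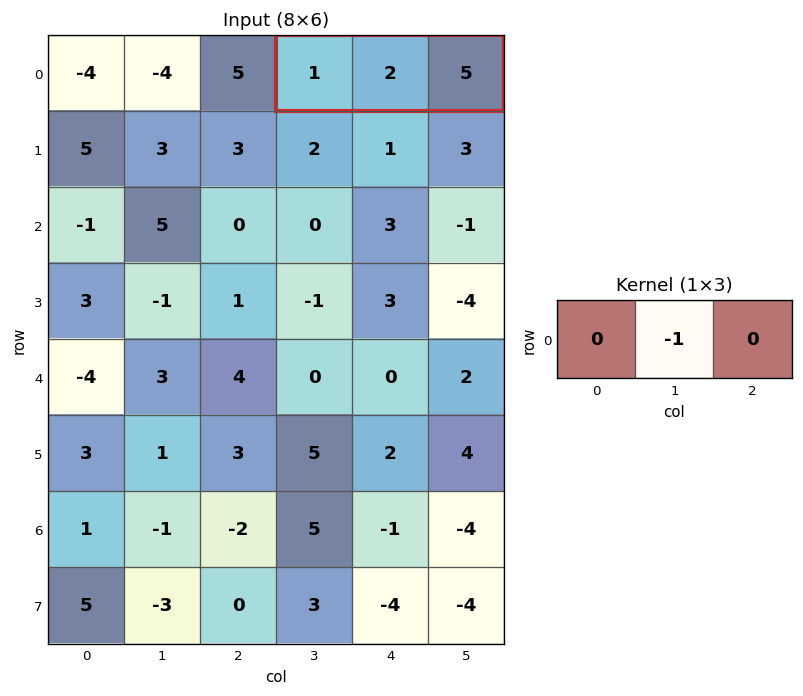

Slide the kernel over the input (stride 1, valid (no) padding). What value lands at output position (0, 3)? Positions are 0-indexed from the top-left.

The receptive field on the input at this output position is [1 2 5]. Elementwise product with the kernel and sum: 2·-1.

-2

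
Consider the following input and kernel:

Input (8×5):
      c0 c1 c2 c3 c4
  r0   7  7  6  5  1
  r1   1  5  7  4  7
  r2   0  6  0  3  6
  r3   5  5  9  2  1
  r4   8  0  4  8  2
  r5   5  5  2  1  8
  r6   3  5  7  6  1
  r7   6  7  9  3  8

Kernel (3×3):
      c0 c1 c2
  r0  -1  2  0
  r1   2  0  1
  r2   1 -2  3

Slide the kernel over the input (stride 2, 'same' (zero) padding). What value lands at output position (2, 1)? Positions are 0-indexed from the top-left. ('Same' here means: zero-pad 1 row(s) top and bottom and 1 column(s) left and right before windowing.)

The receptive field on the zero-padded input at this output position is [5 9 2 / 0 4 8 / 5 2 1]. Elementwise product with the kernel and sum: 5·-1 + 9·2 + 0·2 + 8·1 + 5·1 + 2·-2 + 1·3.

25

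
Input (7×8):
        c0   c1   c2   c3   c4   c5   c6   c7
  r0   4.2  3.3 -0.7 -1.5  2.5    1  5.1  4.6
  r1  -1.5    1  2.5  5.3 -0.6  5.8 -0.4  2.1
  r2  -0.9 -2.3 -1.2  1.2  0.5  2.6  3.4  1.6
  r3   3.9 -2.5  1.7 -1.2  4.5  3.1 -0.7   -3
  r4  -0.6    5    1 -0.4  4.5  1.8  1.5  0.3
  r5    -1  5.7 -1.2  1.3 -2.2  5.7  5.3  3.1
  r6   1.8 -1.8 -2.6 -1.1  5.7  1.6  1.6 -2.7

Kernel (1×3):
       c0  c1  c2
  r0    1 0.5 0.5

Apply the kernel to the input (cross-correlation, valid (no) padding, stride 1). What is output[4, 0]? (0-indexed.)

The receptive field on the input at this output position is [-0.6 5 1]. Elementwise product with the kernel and sum: -0.6·1 + 5·0.5 + 1·0.5.

2.4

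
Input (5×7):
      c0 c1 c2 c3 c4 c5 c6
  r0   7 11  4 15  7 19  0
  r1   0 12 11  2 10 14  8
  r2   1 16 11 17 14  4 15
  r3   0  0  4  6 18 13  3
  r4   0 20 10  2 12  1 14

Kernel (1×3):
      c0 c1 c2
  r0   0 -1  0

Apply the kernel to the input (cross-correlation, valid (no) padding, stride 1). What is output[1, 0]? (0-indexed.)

-12

The receptive field on the input at this output position is [0 12 11]. Elementwise product with the kernel and sum: 12·-1.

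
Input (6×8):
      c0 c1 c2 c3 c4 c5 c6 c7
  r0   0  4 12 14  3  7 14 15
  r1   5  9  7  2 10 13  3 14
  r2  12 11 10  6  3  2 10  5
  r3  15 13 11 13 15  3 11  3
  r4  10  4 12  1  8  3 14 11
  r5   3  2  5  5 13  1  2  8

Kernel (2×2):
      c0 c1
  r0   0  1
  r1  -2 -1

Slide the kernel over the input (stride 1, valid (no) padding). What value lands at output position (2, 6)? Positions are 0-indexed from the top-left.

-20

The receptive field on the input at this output position is [10 5 / 11 3]. Elementwise product with the kernel and sum: 5·1 + 11·-2 + 3·-1.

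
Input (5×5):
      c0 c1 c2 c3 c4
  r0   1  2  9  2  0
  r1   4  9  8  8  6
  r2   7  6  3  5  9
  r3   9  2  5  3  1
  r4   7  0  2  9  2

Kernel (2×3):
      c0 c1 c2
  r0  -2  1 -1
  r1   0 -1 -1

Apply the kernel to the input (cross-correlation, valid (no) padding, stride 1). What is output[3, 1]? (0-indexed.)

The receptive field on the input at this output position is [2 5 3 / 0 2 9]. Elementwise product with the kernel and sum: 2·-2 + 5·1 + 3·-1 + 2·-1 + 9·-1.

-13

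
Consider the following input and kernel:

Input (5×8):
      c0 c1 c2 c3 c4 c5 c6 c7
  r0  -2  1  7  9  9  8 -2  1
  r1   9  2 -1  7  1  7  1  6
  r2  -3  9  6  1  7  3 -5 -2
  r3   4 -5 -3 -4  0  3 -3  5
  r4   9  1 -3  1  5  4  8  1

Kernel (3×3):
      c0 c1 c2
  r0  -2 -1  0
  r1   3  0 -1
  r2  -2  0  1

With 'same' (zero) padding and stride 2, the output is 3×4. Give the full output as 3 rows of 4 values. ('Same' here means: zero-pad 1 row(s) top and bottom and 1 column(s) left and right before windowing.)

Output[0,0]: The receptive field on the zero-padded input at this output position is [0 0 0 / 0 -2 1 / 0 9 2]. Elementwise product with the kernel and sum: 0·-2 + 0·-1 + 0·3 + 1·-1 + 0·-2 + 2·1.

1 -3 12 15
-23 29 -4 -5
-5 15 7 8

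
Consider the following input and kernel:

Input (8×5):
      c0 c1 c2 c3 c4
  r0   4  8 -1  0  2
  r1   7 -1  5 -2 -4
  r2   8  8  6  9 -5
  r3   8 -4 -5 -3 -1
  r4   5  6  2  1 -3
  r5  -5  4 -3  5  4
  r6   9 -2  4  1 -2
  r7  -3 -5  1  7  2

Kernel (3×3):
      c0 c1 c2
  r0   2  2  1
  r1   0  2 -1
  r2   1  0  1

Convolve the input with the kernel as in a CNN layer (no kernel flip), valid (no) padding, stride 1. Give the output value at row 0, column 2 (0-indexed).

1

The receptive field on the input at this output position is [-1 0 2 / 5 -2 -4 / 6 9 -5]. Elementwise product with the kernel and sum: -1·2 + 0·2 + 2·1 + -2·2 + -4·-1 + 6·1 + -5·1.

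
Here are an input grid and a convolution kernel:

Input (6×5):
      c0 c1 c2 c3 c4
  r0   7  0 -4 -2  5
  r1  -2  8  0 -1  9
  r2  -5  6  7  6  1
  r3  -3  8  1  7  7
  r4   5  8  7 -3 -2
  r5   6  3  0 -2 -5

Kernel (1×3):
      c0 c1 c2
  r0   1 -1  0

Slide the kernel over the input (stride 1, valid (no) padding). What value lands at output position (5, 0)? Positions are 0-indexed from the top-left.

The receptive field on the input at this output position is [6 3 0]. Elementwise product with the kernel and sum: 6·1 + 3·-1.

3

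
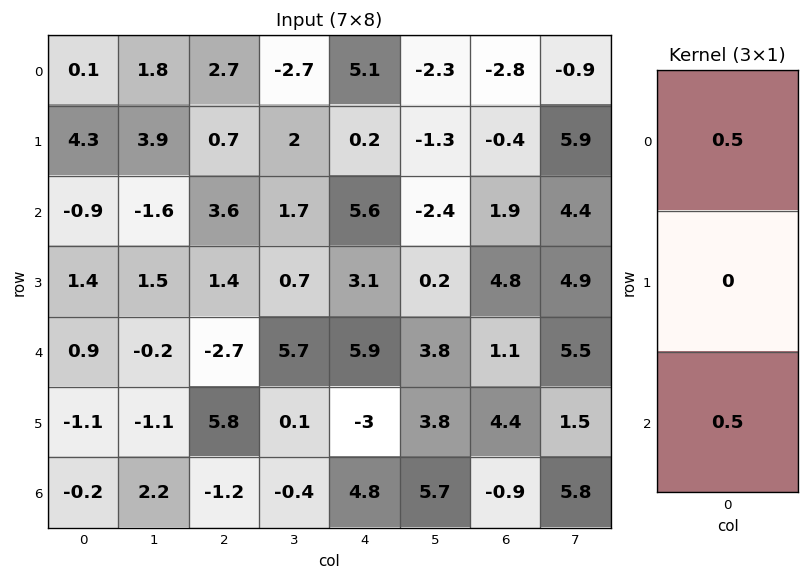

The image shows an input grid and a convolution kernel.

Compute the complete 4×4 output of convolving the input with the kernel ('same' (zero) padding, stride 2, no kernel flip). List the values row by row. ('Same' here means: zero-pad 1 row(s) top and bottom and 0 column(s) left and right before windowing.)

Output[0,0]: The receptive field on the zero-padded input at this output position is [0 / 0.1 / 4.3]. Elementwise product with the kernel and sum: 0·0.5 + 4.3·0.5.
Output[0,1]: The receptive field on the zero-padded input at this output position is [0 / 2.7 / 0.7]. Elementwise product with the kernel and sum: 0·0.5 + 0.7·0.5.

2.15 0.35 0.1 -0.2
2.85 1.05 1.65 2.2
0.15 3.6 0.05 4.6
-0.55 2.9 -1.5 2.2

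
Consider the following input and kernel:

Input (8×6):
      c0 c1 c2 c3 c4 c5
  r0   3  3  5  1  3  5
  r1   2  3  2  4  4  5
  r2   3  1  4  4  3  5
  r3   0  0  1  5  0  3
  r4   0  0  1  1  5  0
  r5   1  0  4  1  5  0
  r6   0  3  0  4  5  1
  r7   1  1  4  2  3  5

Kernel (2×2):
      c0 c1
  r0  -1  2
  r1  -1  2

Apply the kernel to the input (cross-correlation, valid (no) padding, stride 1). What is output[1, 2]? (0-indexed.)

10

The receptive field on the input at this output position is [2 4 / 4 4]. Elementwise product with the kernel and sum: 2·-1 + 4·2 + 4·-1 + 4·2.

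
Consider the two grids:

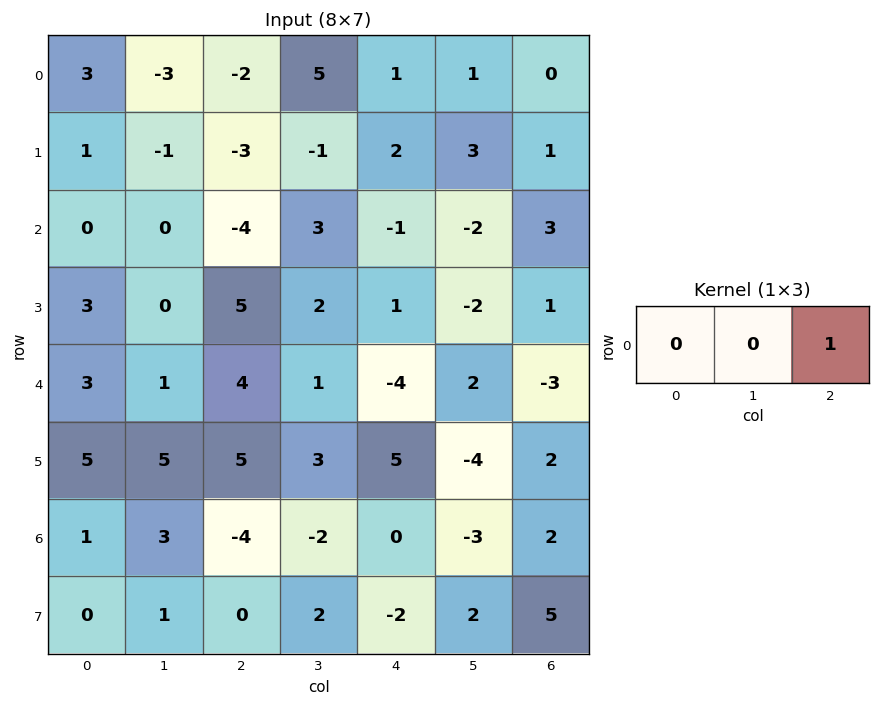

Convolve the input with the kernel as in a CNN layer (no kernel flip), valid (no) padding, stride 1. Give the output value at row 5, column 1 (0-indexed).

The receptive field on the input at this output position is [5 5 3]. Elementwise product with the kernel and sum: 3·1.

3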